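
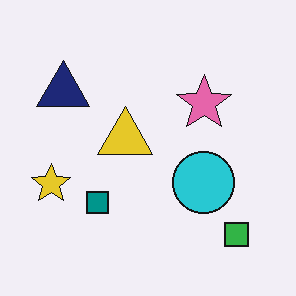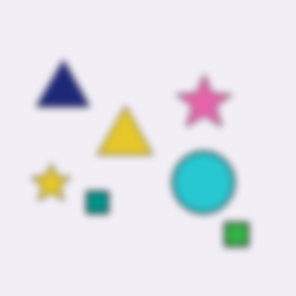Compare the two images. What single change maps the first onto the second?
Moderately blurred.

Shape edges and outlines are uniformly softened across the whole image.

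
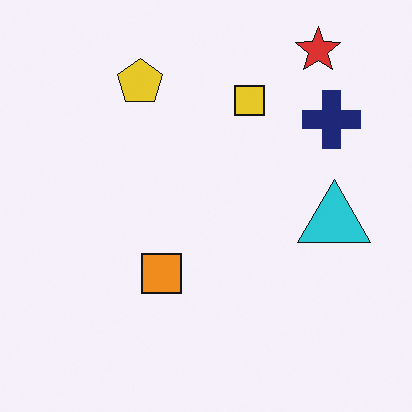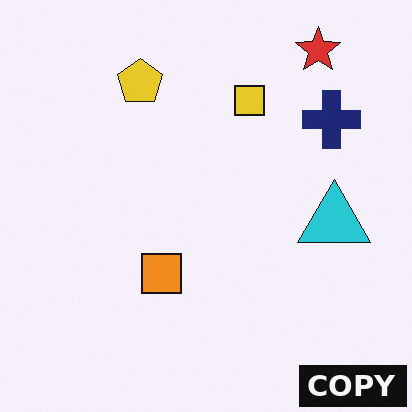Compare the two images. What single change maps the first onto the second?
This is the original image watermarked with the text "COPY" in the lower-right corner.

A dark label reading "COPY" appears in the lower-right corner.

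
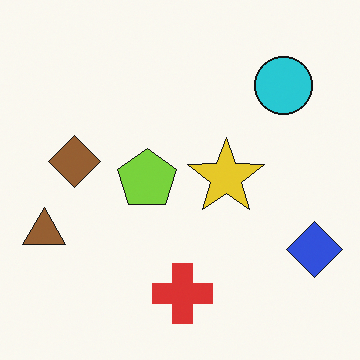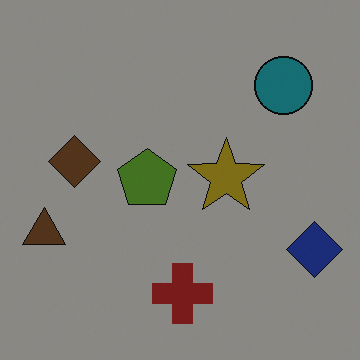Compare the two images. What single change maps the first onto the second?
The image was noticeably darkened.

Every pixel — background and shapes alike — is uniformly darkened.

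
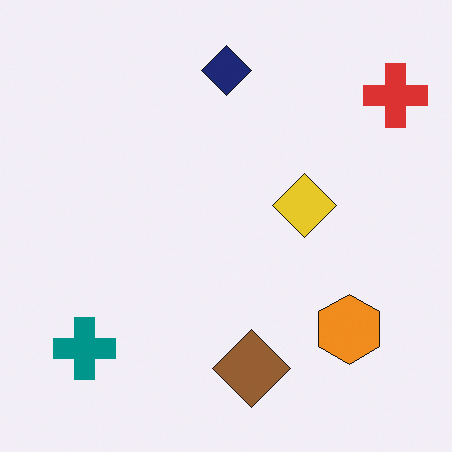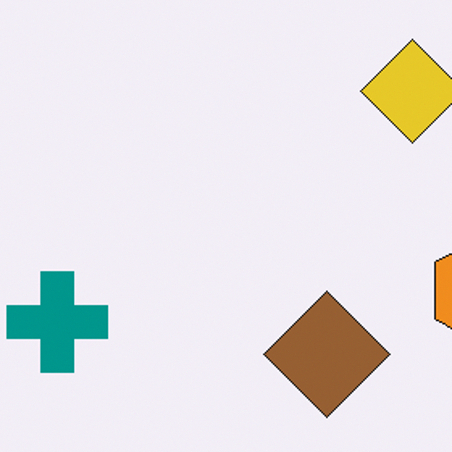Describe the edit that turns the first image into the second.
The second image is the first cropped slightly and scaled back up.

The visible shapes are larger and the field of view is narrower; shapes near the original edges may be partly or wholly outside the frame — a crop-and-rescale.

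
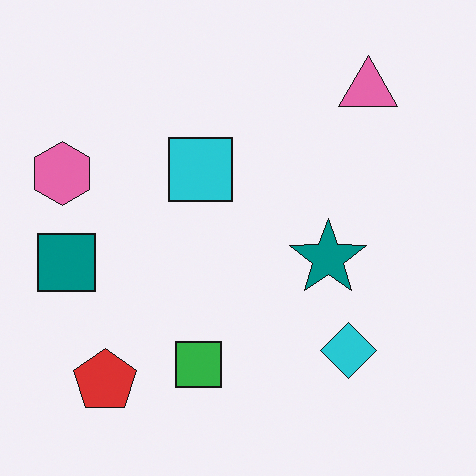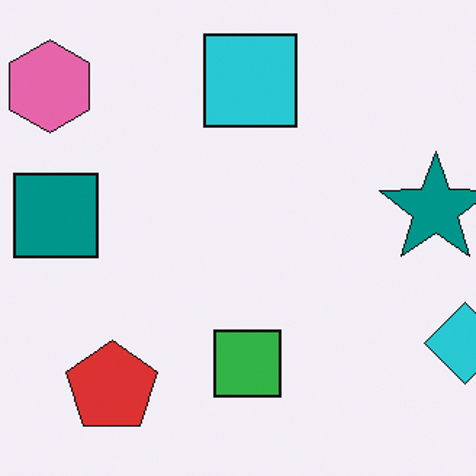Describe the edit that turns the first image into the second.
Cropped slightly and scaled back up.

The visible shapes are larger and the field of view is narrower; shapes near the original edges may be partly or wholly outside the frame — a crop-and-rescale.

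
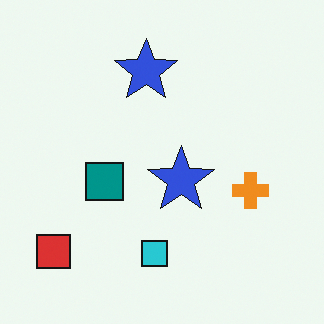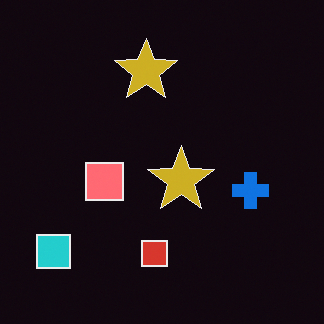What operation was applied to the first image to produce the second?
It was color-inverted (negative).

The light background has become dark and every shape's color is its complement — a photographic negative.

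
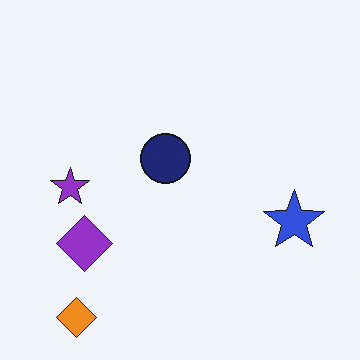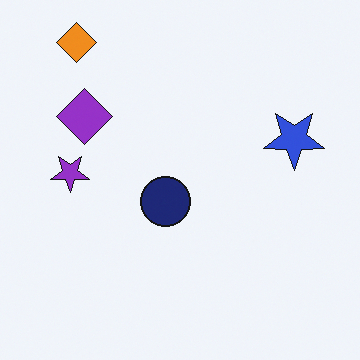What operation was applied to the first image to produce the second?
This is the original image flipped vertically (top ↔ bottom).

The orange diamond is in the bottom-left of the first image and the top-left of the second — shapes on opposite sides of the horizontal midline have swapped in a mirror flip.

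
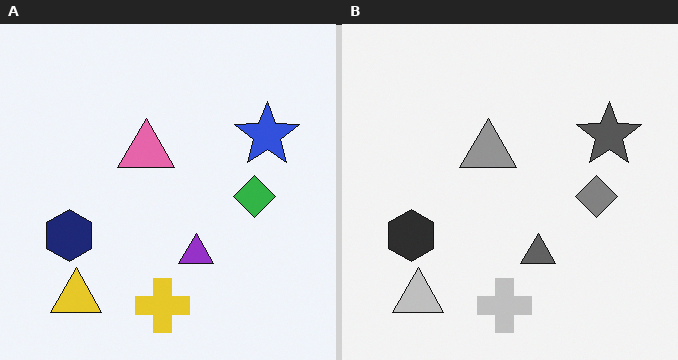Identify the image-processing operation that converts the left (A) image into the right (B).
The image was converted to grayscale.

All color is removed — every shape is now a shade of grey.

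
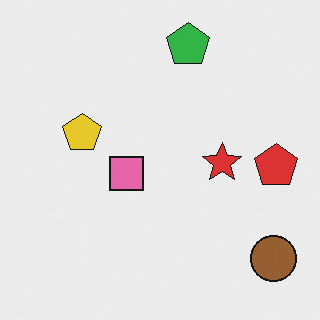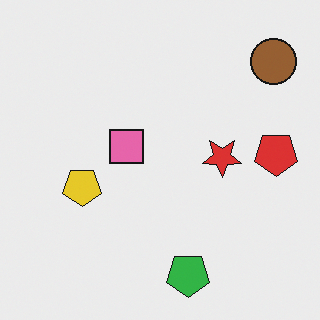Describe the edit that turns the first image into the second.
The second image is the first flipped vertically (top ↔ bottom).

The green pentagon is in the top of the first image and the bottom of the second — shapes on opposite sides of the horizontal midline have swapped in a mirror flip.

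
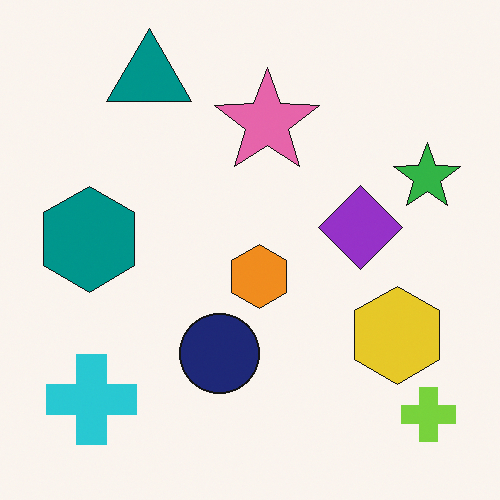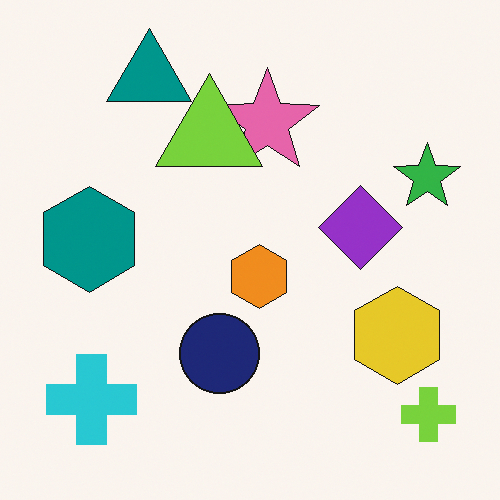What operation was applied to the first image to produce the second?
The image was overlaid with an additional lime triangle.

A lime triangle appears in the second image that is absent from the first.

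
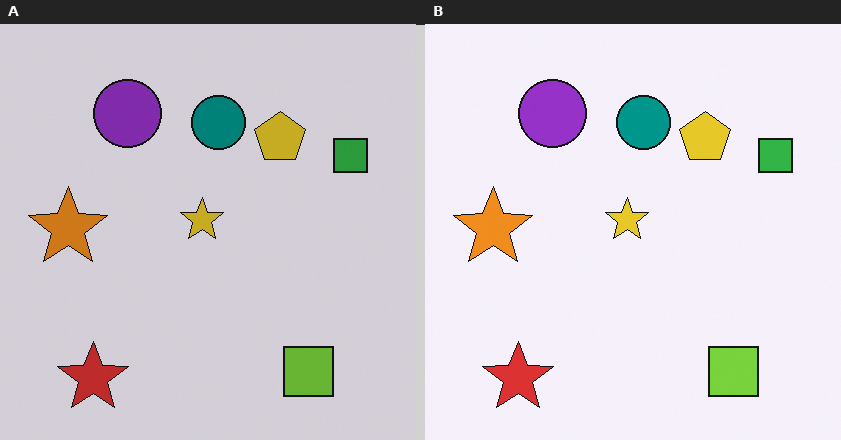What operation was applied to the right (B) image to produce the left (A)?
The transformation is: slightly darkened.

Every pixel — background and shapes alike — is uniformly darkened.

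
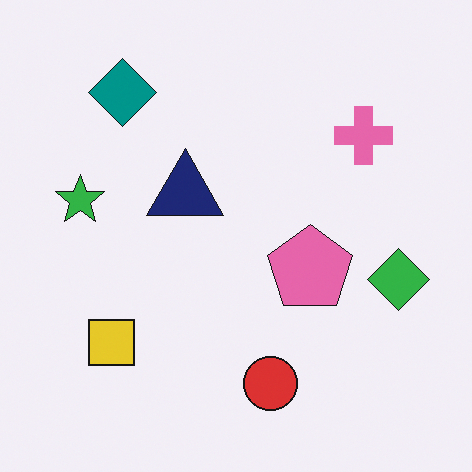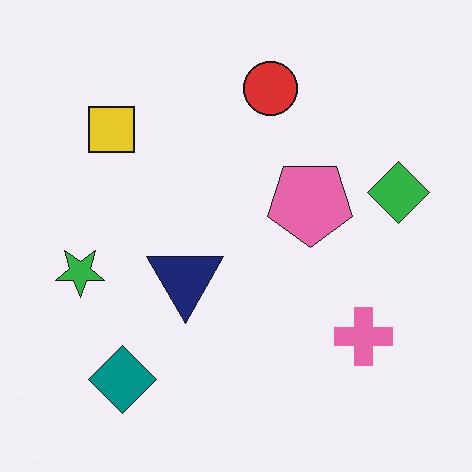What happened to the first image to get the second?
The transformation is: flipped vertically (top ↔ bottom).

The red circle is in the bottom of the first image and the top of the second — shapes on opposite sides of the horizontal midline have swapped in a mirror flip.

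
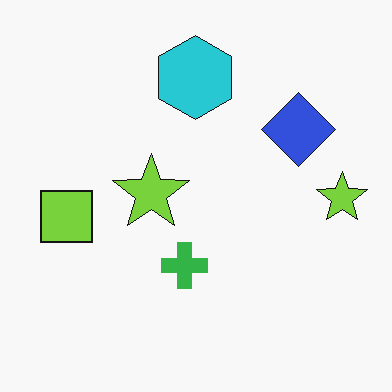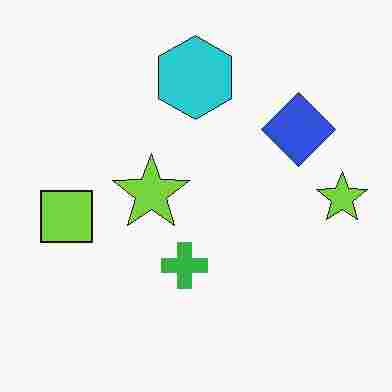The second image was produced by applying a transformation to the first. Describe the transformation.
This is the original image degraded with heavy JPEG compression.

Blocky 8×8 compression artifacts appear around shape edges and the flat background shows ringing — characteristic JPEG degradation.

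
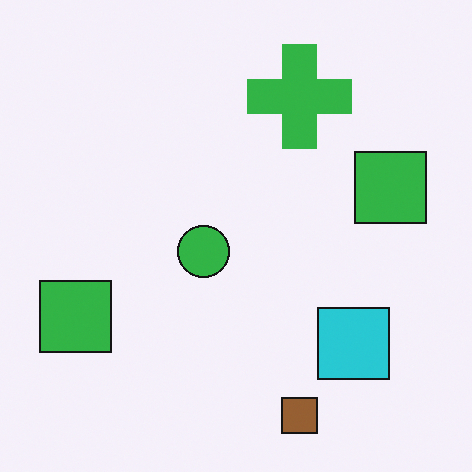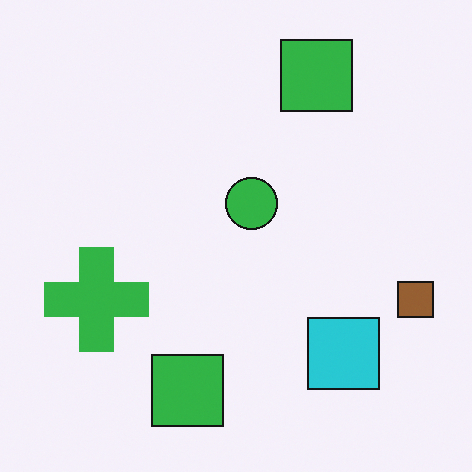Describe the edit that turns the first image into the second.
The transformation is: transposed (reflected across the top-left ↔ bottom-right diagonal).

Shapes have swapped their row and column positions — what was in the top-right is now in the bottom-left — a diagonal reflection.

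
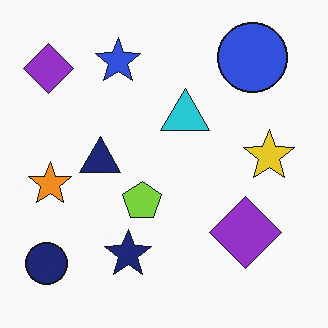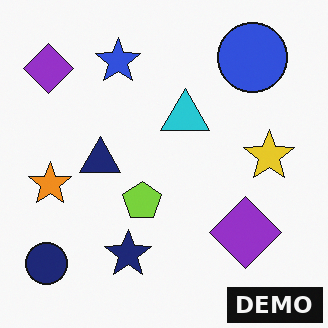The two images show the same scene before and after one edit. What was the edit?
The second image is the first watermarked with the text "DEMO" in the lower-right corner.

A dark label reading "DEMO" appears in the lower-right corner.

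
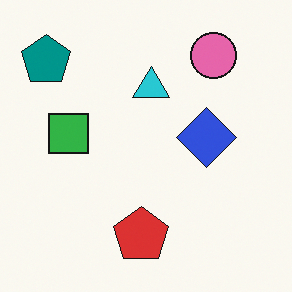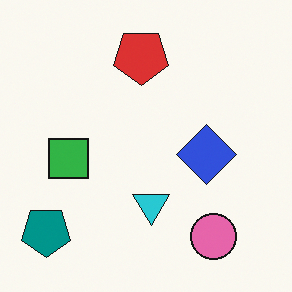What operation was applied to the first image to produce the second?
The second image is the first flipped vertically (top ↔ bottom).

The pink circle is in the top-right of the first image and the bottom-right of the second — shapes on opposite sides of the horizontal midline have swapped in a mirror flip.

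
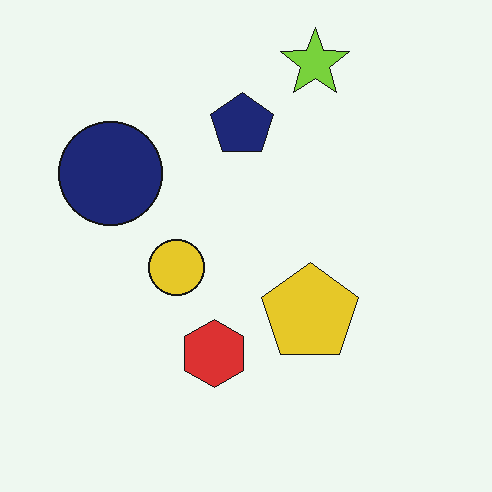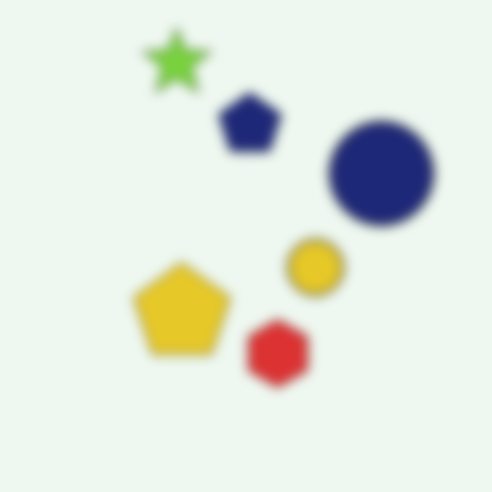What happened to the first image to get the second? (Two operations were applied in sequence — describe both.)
It was heavily blurred, then flipped horizontally (left ↔ right).

Shape edges and outlines are uniformly softened across the whole image. The navy circle is in the left of the first image and the right of the second — shapes on opposite sides of the vertical midline have swapped in a mirror flip.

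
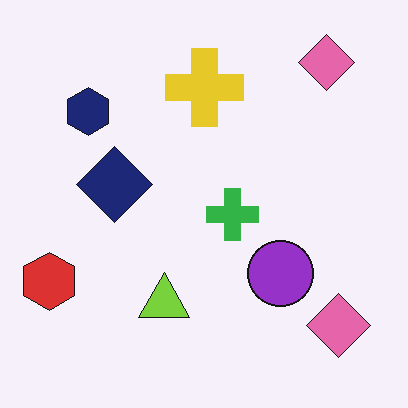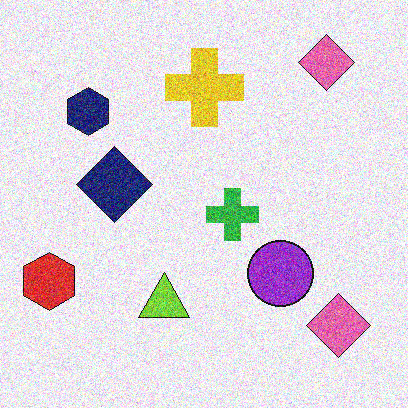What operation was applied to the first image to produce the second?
This is the original image degraded with heavy additive noise.

Random speckle covers the whole image, including the flat background.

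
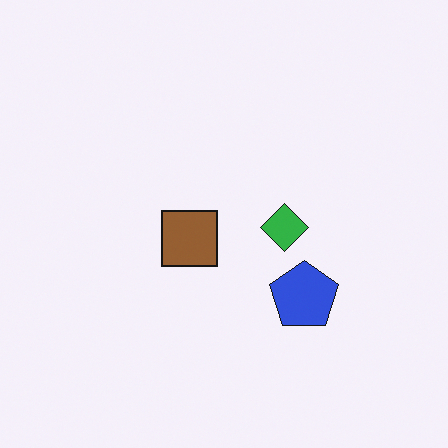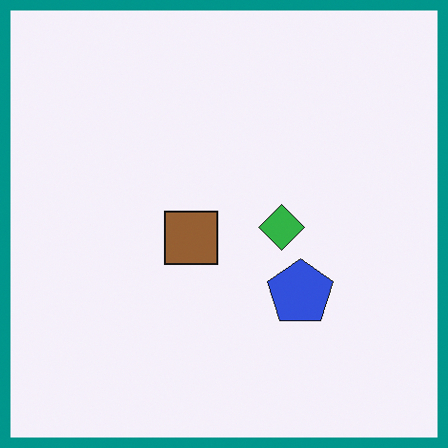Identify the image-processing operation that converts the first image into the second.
This is the original image framed with a teal border.

A solid teal frame runs around the edge of the second image, with the content slightly shrunk inside it.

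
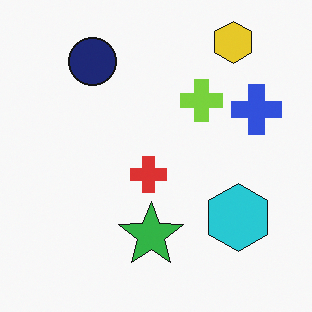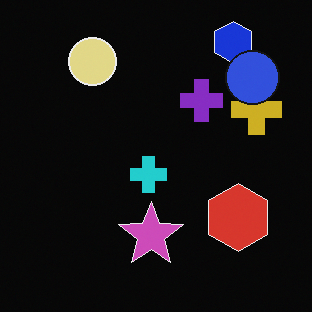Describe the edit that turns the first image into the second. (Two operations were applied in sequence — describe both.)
Color-inverted (negative), then overlaid with an additional blue circle.

The light background has become dark and every shape's color is its complement — a photographic negative. A blue circle appears in the second image that is absent from the first.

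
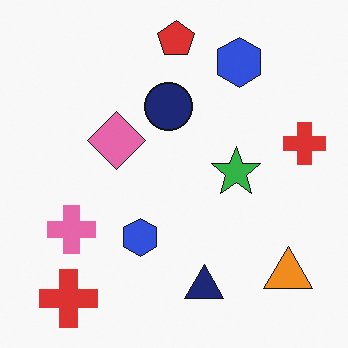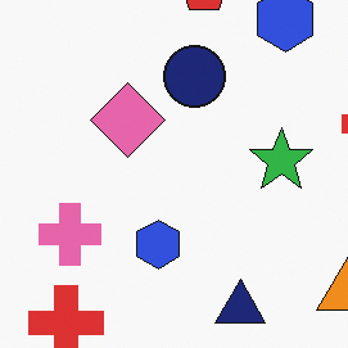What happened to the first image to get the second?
The transformation is: cropped to a modestly smaller region and rescaled.

The visible shapes are larger and the field of view is narrower; shapes near the original edges may be partly or wholly outside the frame — a crop-and-rescale.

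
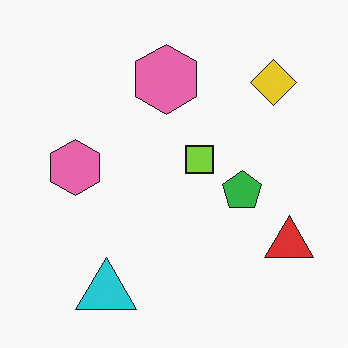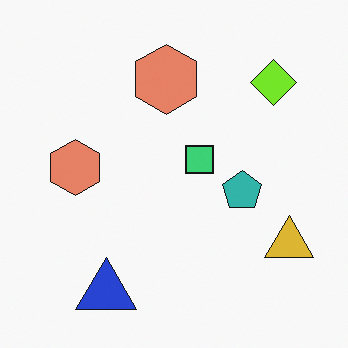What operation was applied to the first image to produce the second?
Hue-shifted by a small amount.

Every shape's color has rotated by the same amount around the hue wheel — a uniform hue shift.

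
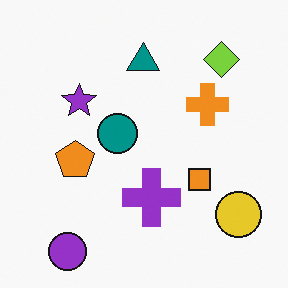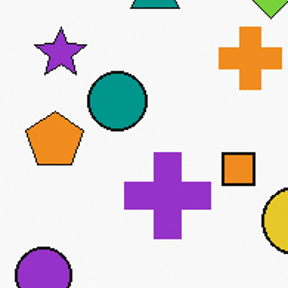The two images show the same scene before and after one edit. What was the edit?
The transformation is: cropped to a modestly smaller region and rescaled.

The visible shapes are larger and the field of view is narrower; shapes near the original edges may be partly or wholly outside the frame — a crop-and-rescale.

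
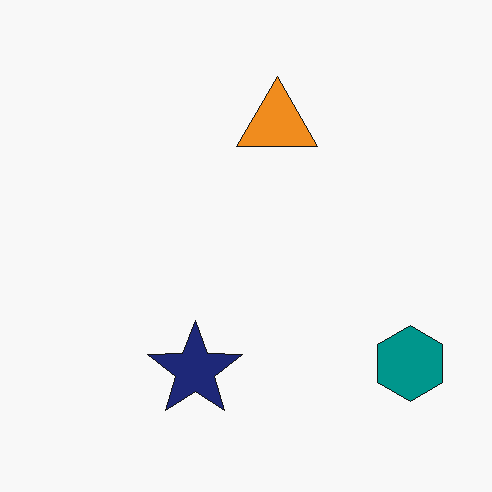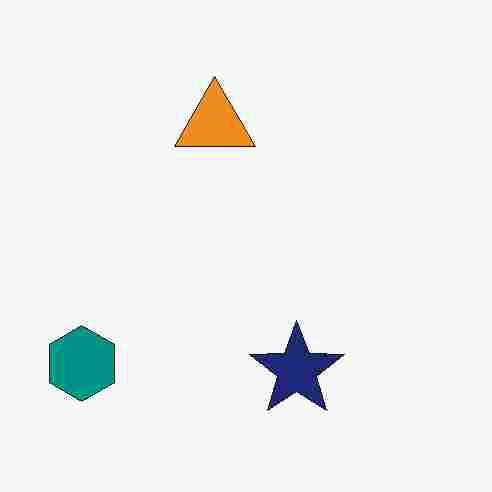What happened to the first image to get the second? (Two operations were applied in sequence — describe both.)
The second image is the first flipped horizontally (left ↔ right), then heavily JPEG-compressed with obvious blocking artifacts.

The teal hexagon is in the bottom-right of the first image and the bottom-left of the second — shapes on opposite sides of the vertical midline have swapped in a mirror flip. Blocky 8×8 compression artifacts appear around shape edges and the flat background shows ringing — characteristic JPEG degradation.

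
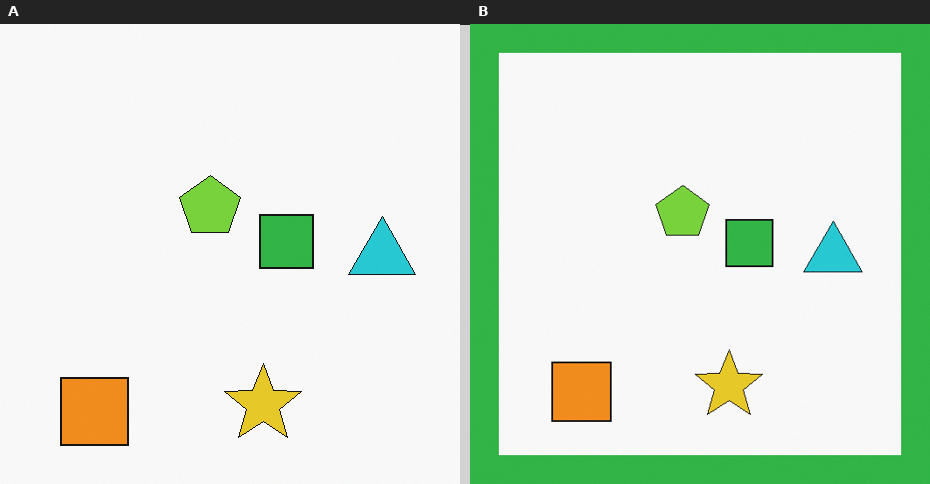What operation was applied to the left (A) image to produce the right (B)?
This is the original image framed with a green border.

A solid green frame runs around the edge of the right (B) image, with the content slightly shrunk inside it.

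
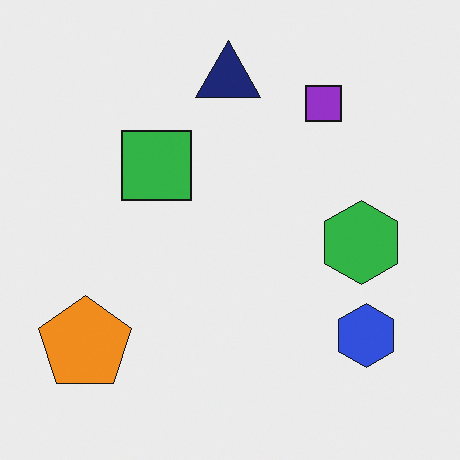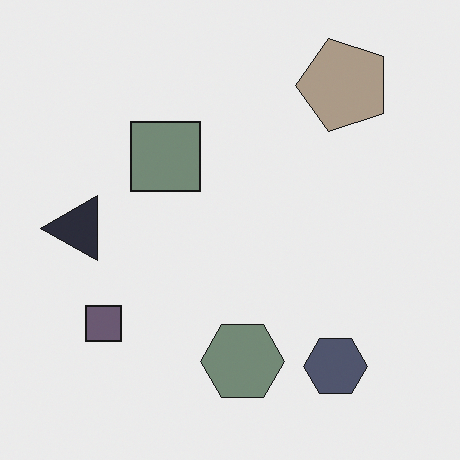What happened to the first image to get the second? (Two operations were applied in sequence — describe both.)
Heavily desaturated, then transposed (reflected across the top-left ↔ bottom-right diagonal).

All colors are more muted and greyish — a global saturation change. Shapes have swapped their row and column positions — what was in the top-right is now in the bottom-left — a diagonal reflection.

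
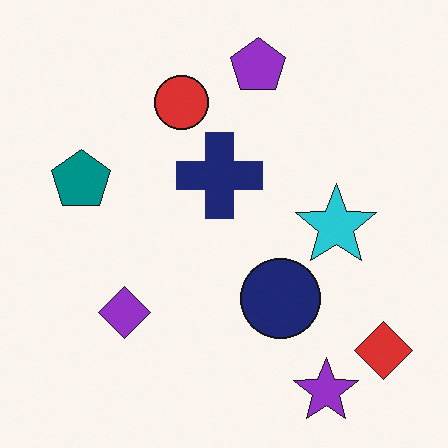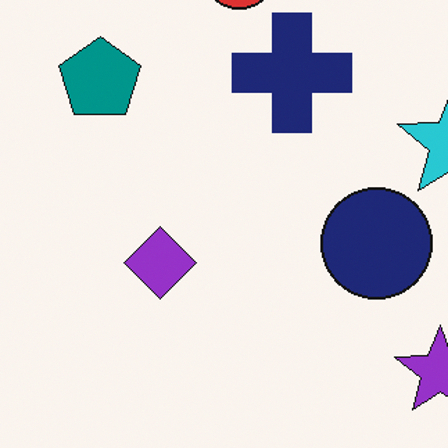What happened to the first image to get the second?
Cropped to a modestly smaller region and rescaled.

The visible shapes are larger and the field of view is narrower; shapes near the original edges may be partly or wholly outside the frame — a crop-and-rescale.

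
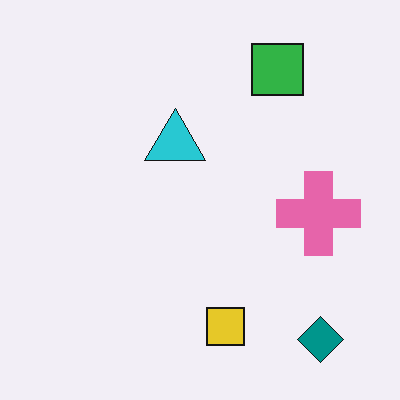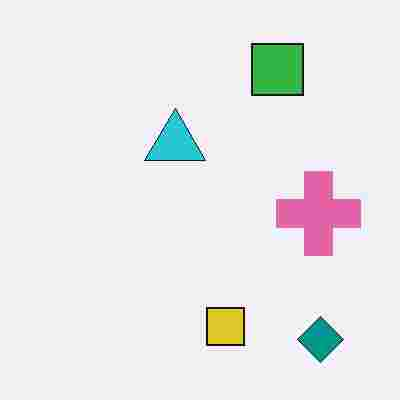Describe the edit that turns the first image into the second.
This is the original image heavily JPEG-compressed with obvious blocking artifacts.

Blocky 8×8 compression artifacts appear around shape edges and the flat background shows ringing — characteristic JPEG degradation.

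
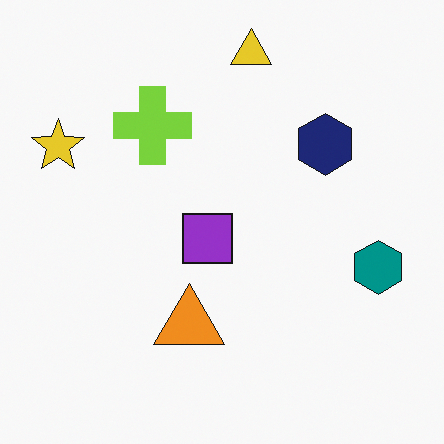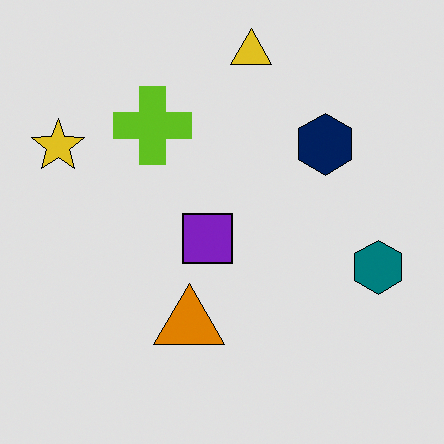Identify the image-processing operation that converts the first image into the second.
It was posterized to a reduced palette.

Each flat color has snapped to a coarser quantized level — most visibly, the near-white background has dropped to a flat grey.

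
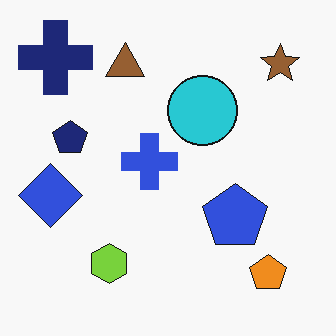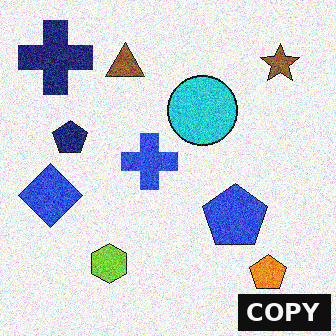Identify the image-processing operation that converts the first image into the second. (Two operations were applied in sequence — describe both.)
Degraded with heavy additive noise, then watermarked with the text "COPY" in the lower-right corner.

Random speckle covers the whole image, including the flat background. A dark label reading "COPY" appears in the lower-right corner.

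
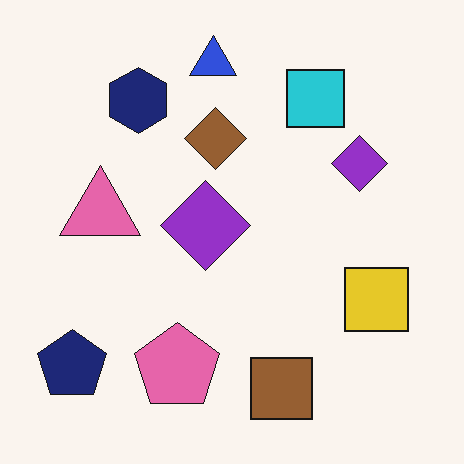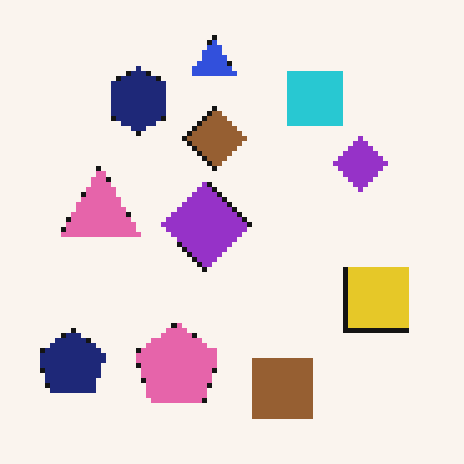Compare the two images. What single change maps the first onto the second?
The second image is the first mildly pixelated.

Shapes are reduced to large square blocks; fine edges and outlines are lost — a downscale-then-upscale (mosaic) effect.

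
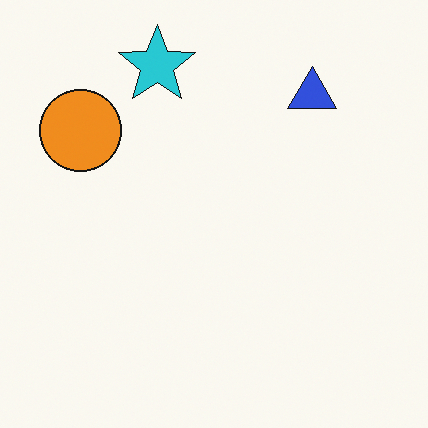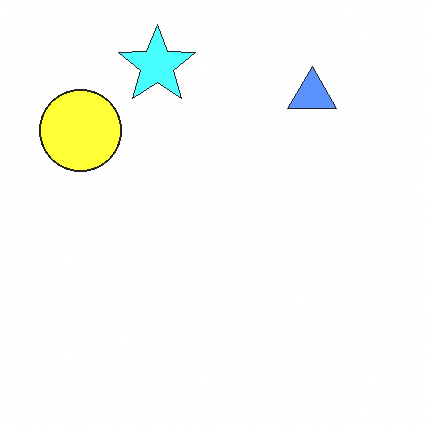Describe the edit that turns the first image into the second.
It was brightened a lot.

Every pixel — background and shapes alike — is uniformly brightened.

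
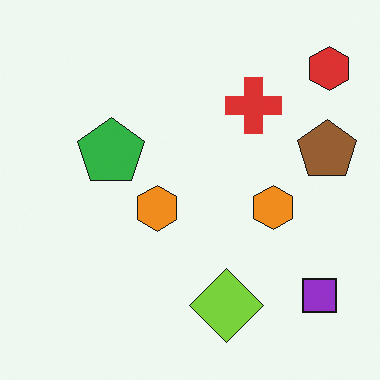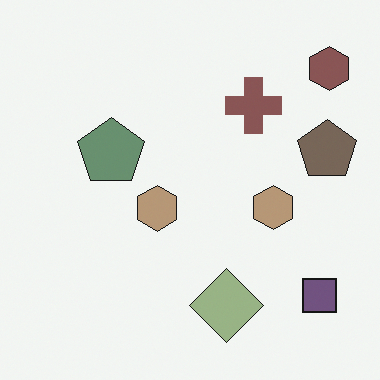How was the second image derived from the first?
It was heavily desaturated.

All colors are more muted and greyish — a global saturation change.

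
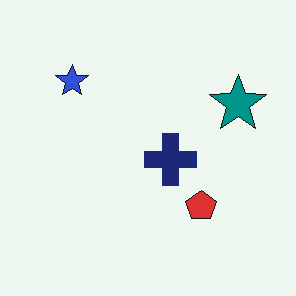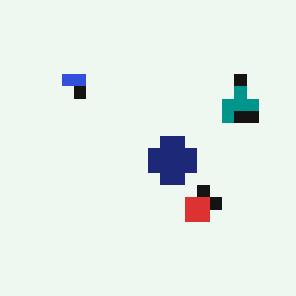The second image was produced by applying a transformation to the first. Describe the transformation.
The image was coarsely pixelated.

Shapes are reduced to large square blocks; fine edges and outlines are lost — a downscale-then-upscale (mosaic) effect.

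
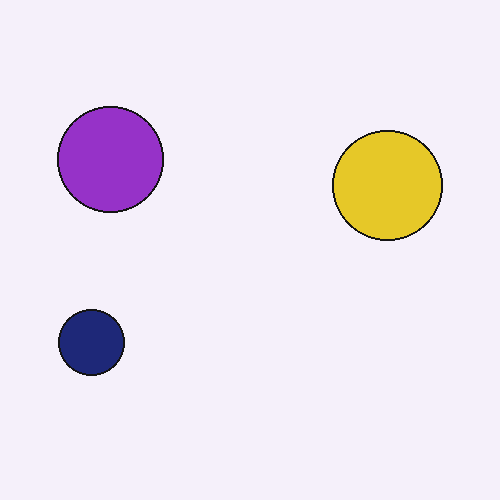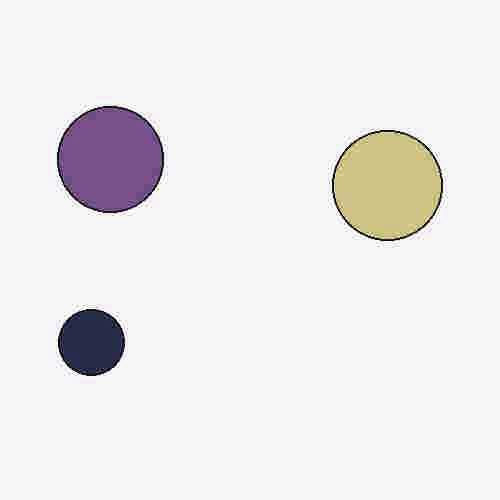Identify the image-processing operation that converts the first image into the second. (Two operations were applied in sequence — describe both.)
This is the original image degraded with heavy JPEG compression, then heavily desaturated.

Blocky 8×8 compression artifacts appear around shape edges and the flat background shows ringing — characteristic JPEG degradation. All colors are more muted and greyish — a global saturation change.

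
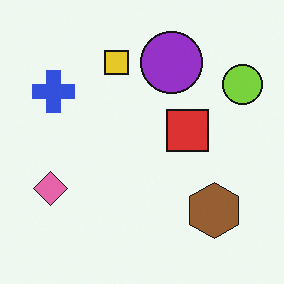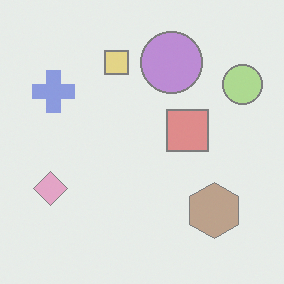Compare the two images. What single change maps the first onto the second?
The transformation is: given much lower contrast.

Tones are pushed toward mid-grey across the whole image — a global contrast change.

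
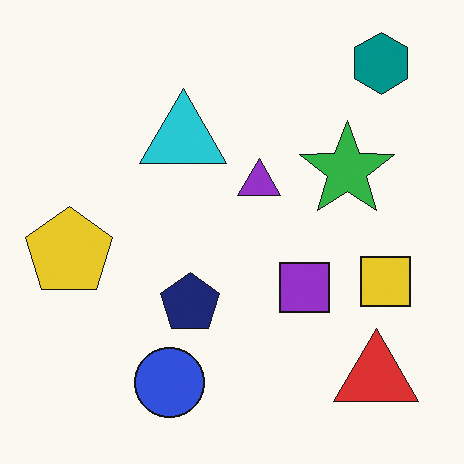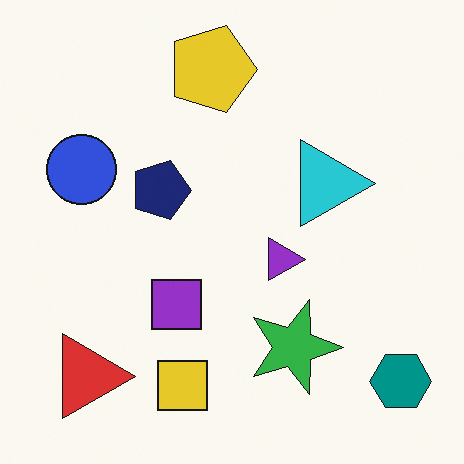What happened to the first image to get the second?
It was rotated 90° clockwise.

The teal hexagon sits in the top-right of the first image and the bottom-right of the second — consistent with a whole-image 90° clockwise rotation.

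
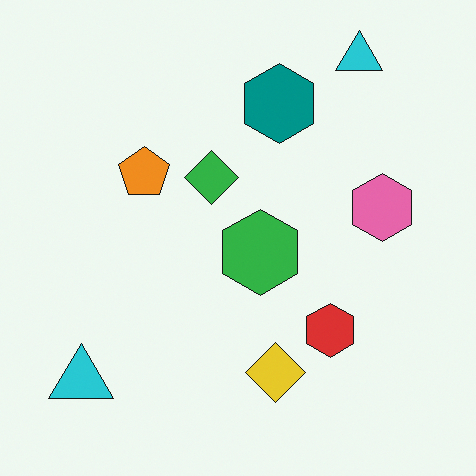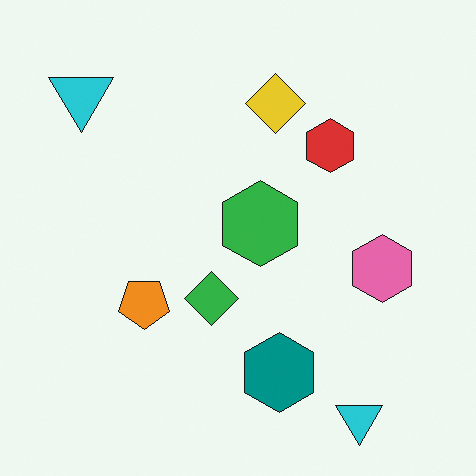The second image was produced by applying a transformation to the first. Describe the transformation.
The image was flipped vertically (top ↔ bottom).

The teal hexagon is in the top of the first image and the bottom of the second — shapes on opposite sides of the horizontal midline have swapped in a mirror flip.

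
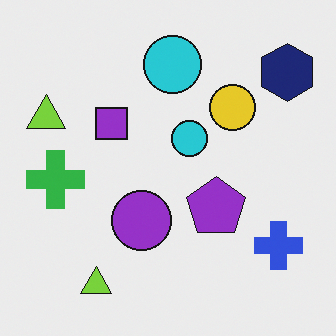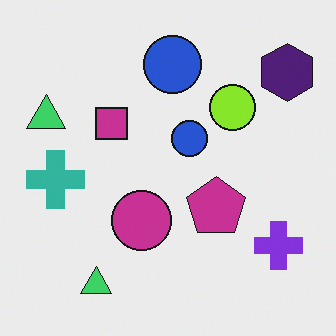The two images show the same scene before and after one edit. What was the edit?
This is the original image hue-shifted slightly.

Every shape's color has rotated by the same amount around the hue wheel — a uniform hue shift.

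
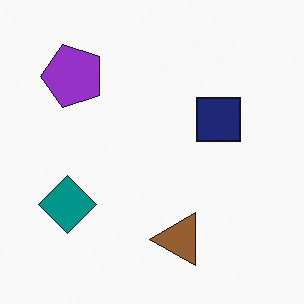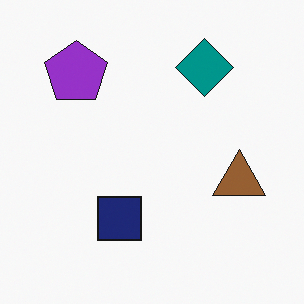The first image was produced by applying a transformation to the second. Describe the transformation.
It was transposed (reflected across the top-left ↔ bottom-right diagonal).

Shapes have swapped their row and column positions — what was in the top-right is now in the bottom-left — a diagonal reflection.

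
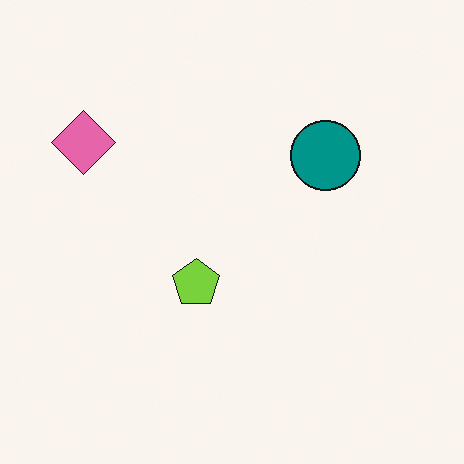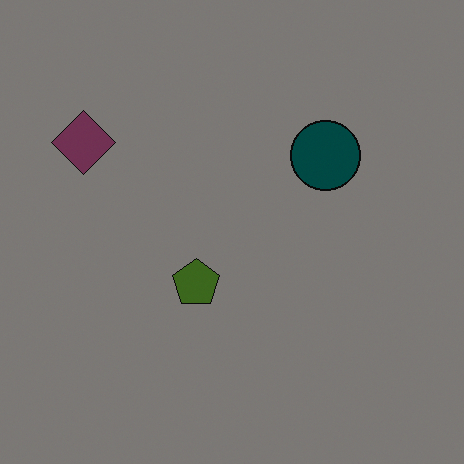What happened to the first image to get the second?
The second image is the first noticeably darkened.

Every pixel — background and shapes alike — is uniformly darkened.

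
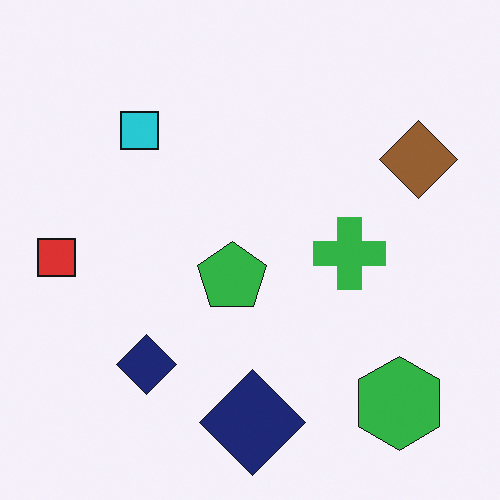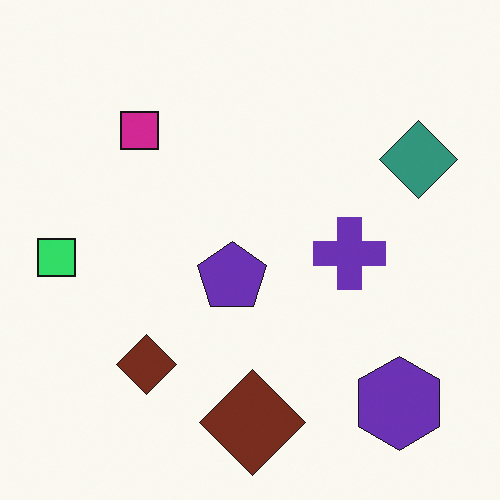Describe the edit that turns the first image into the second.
The image was hue-shifted noticeably.

Every shape's color has rotated by the same amount around the hue wheel — a uniform hue shift.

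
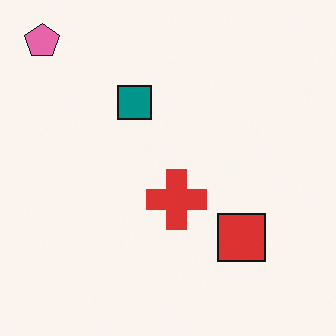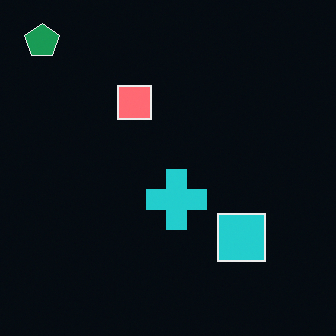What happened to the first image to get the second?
This is the original image color-inverted (negative).

The light background has become dark and every shape's color is its complement — a photographic negative.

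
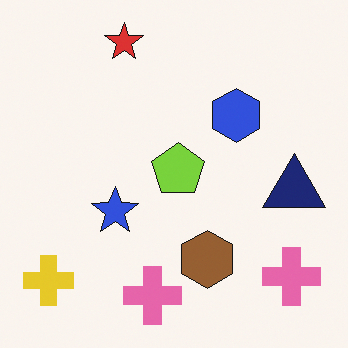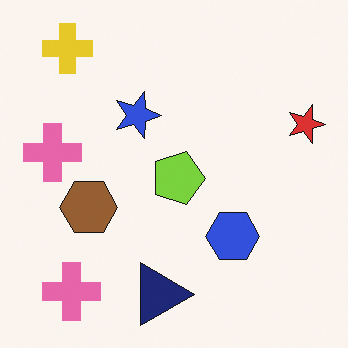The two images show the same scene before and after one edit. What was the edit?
The image was rotated 90° clockwise.

The yellow cross sits in the bottom-left of the first image and the top-left of the second — consistent with a whole-image 90° clockwise rotation.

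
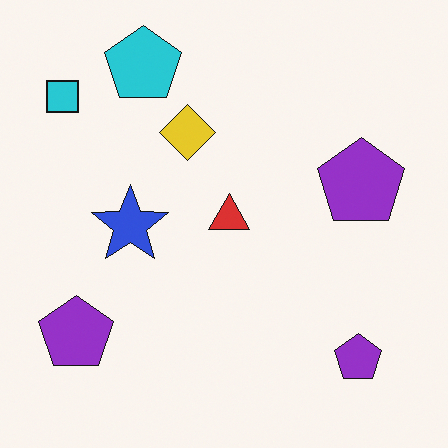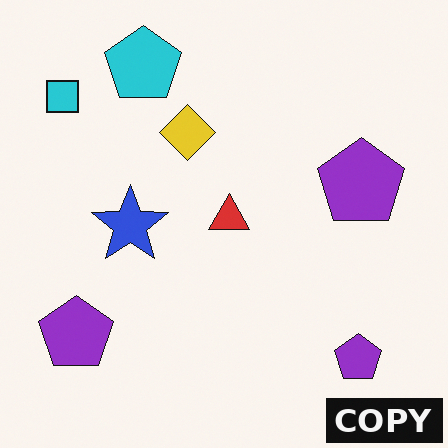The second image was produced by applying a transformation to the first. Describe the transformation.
Watermarked with the text "COPY" in the lower-right corner.

A dark label reading "COPY" appears in the lower-right corner.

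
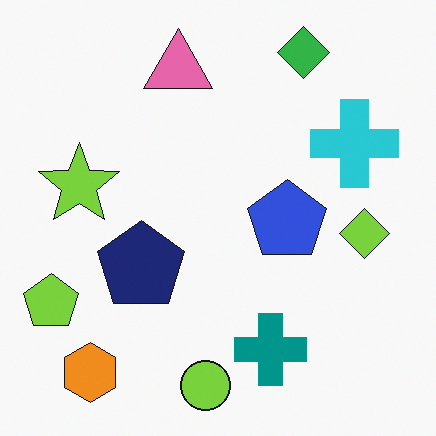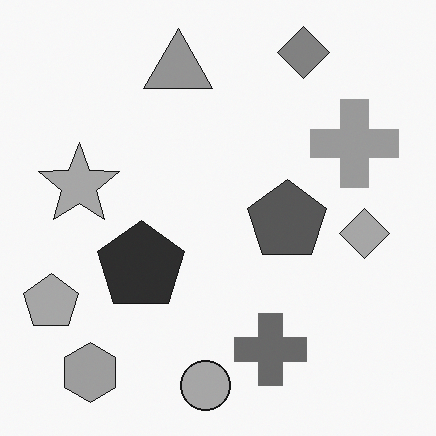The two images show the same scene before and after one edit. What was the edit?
The image was converted to grayscale.

All color is removed — every shape is now a shade of grey.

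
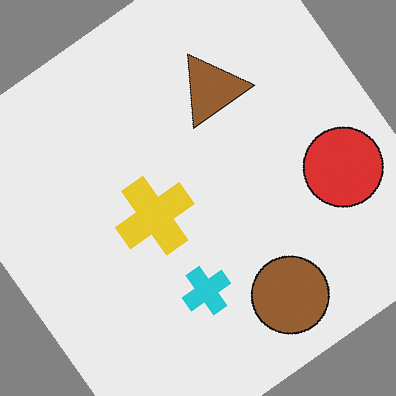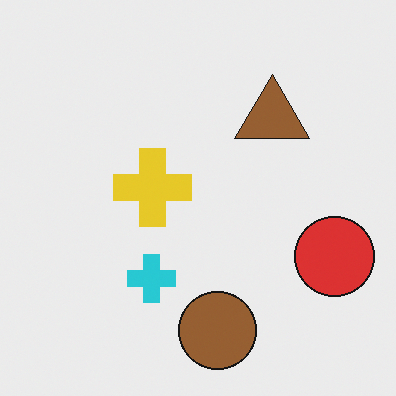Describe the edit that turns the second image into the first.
It was rotated counter-clockwise by a large amount — several tens of degrees.

Every shape is tilted by the same angle and the image corners show triangular fill wedges — a whole-image rotation by a non-right angle.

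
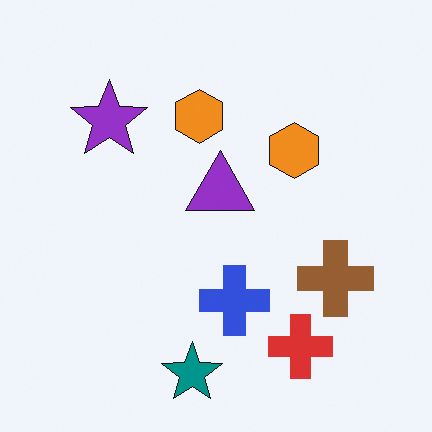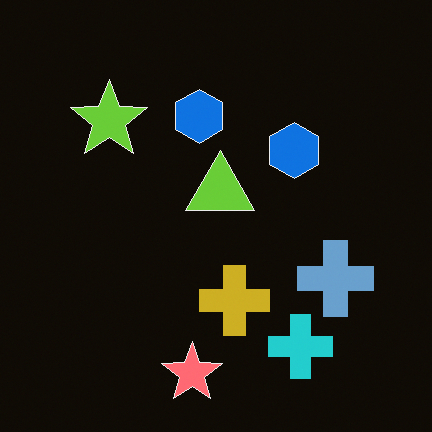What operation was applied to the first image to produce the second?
The second image is the first color-inverted (negative).

The light background has become dark and every shape's color is its complement — a photographic negative.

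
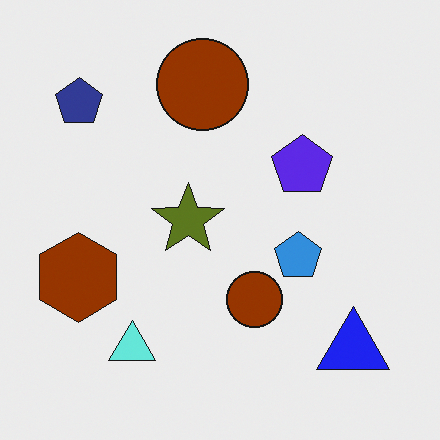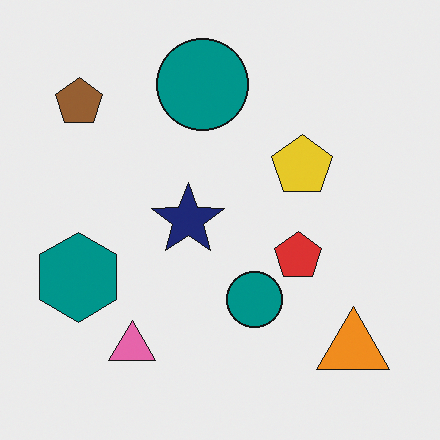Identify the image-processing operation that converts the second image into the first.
The image was hue-shifted through roughly half the color wheel.

Every shape's color has rotated by the same amount around the hue wheel — a uniform hue shift.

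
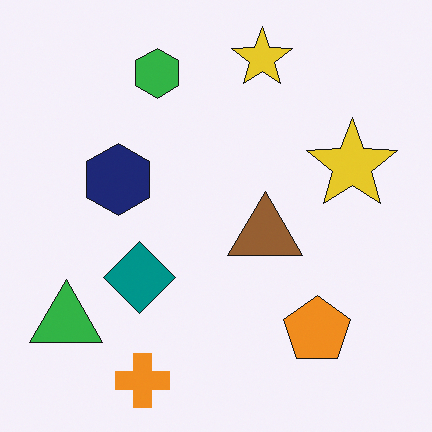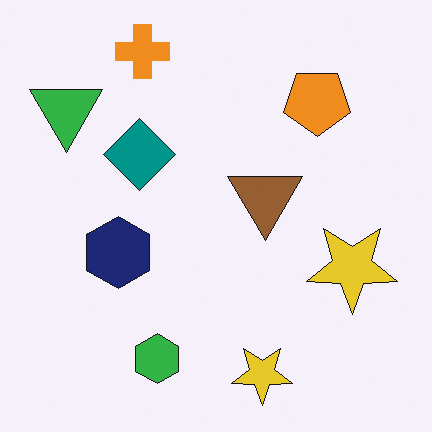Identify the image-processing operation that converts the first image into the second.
This is the original image flipped vertically (top ↔ bottom).

The orange cross is in the bottom-left of the first image and the top-left of the second — shapes on opposite sides of the horizontal midline have swapped in a mirror flip.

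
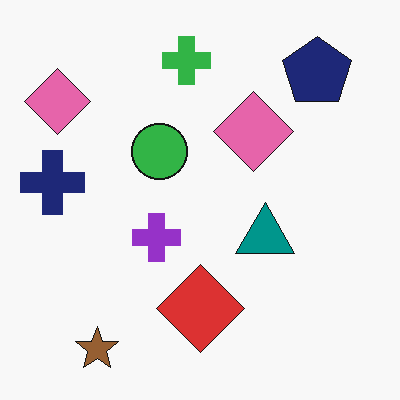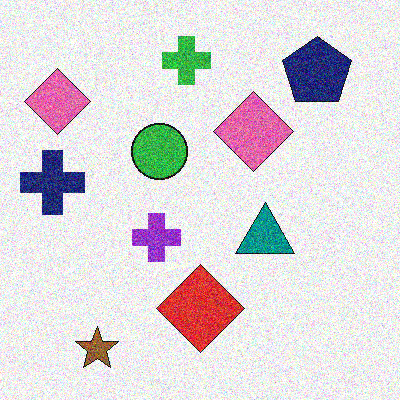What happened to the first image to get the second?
The image was degraded with a thick layer of grain.

Random speckle covers the whole image, including the flat background.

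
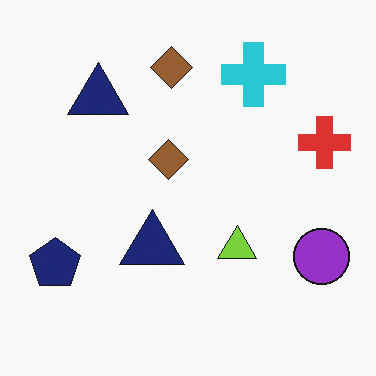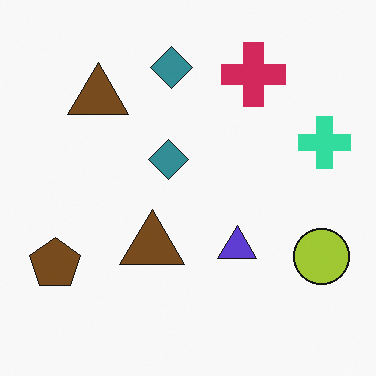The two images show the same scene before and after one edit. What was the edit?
This is the original image hue-shifted by a large amount.

Every shape's color has rotated by the same amount around the hue wheel — a uniform hue shift.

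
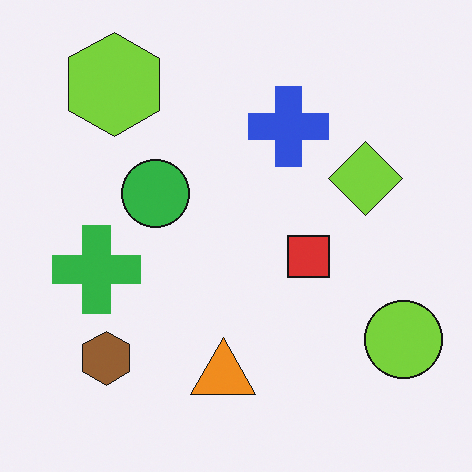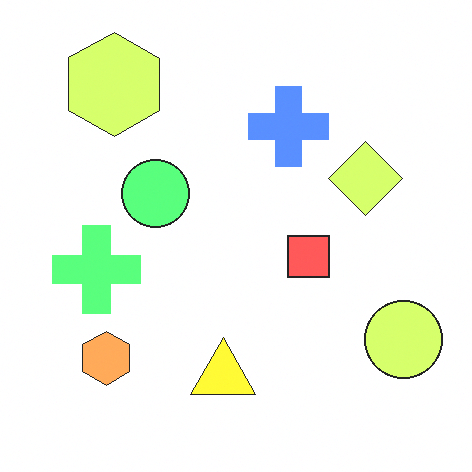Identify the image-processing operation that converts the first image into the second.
It was brightened a lot.

Every pixel — background and shapes alike — is uniformly brightened.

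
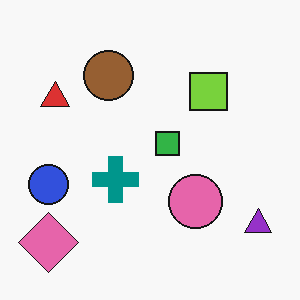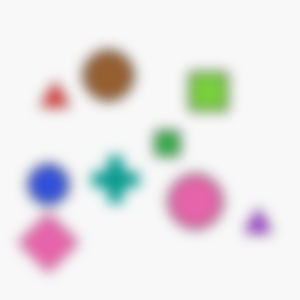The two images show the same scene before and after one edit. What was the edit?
It was strongly gaussian-blurred.

Shape edges and outlines are uniformly softened across the whole image.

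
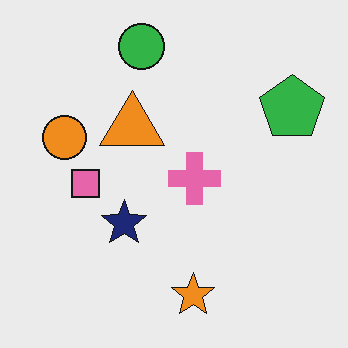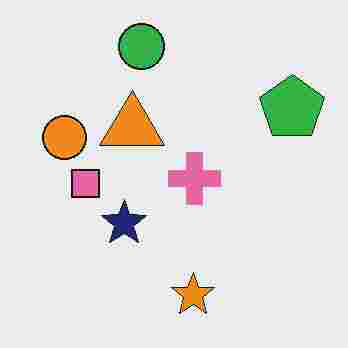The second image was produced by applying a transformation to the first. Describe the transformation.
The second image is the first degraded with heavy JPEG compression.

Blocky 8×8 compression artifacts appear around shape edges and the flat background shows ringing — characteristic JPEG degradation.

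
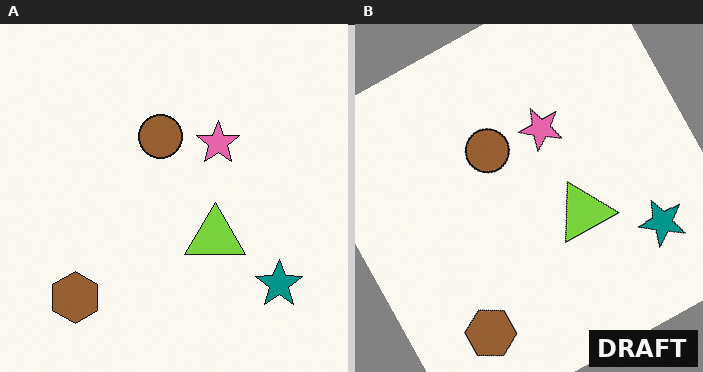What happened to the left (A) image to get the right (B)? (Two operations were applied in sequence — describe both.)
The transformation is: rotated counter-clockwise by a moderate amount, then watermarked with the text "DRAFT" in the lower-right corner.

Every shape is tilted by the same angle and the image corners show triangular fill wedges — a whole-image rotation by a non-right angle. A dark label reading "DRAFT" appears in the lower-right corner.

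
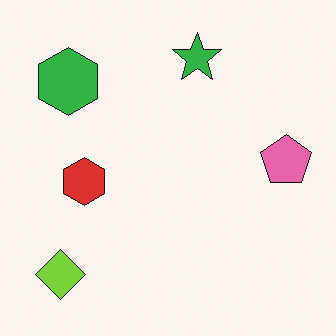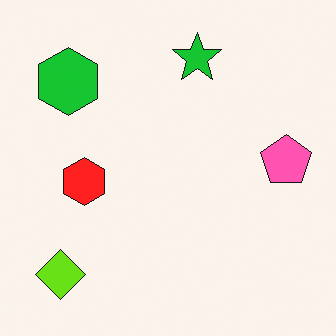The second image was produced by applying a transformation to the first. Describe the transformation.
This is the original image slightly oversaturated.

All colors are more vivid — a global saturation change.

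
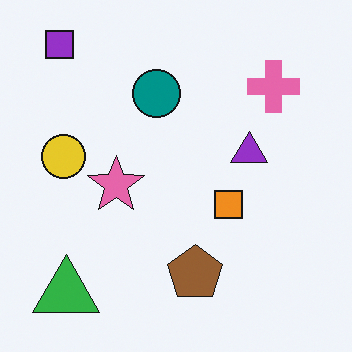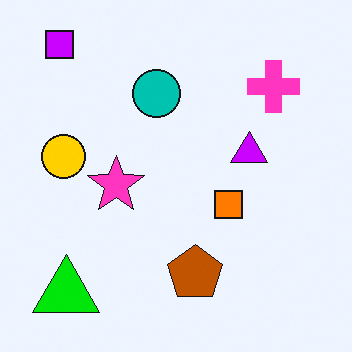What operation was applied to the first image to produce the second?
The image was made much more vivid (saturation change).

All colors are more vivid — a global saturation change.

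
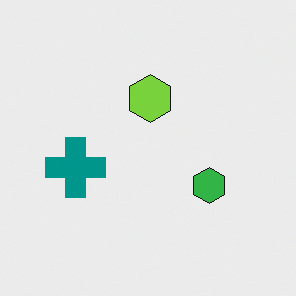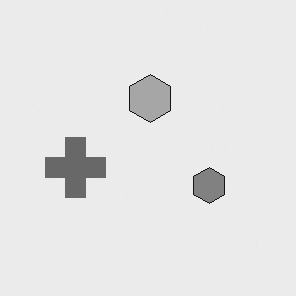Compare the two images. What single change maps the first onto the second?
This is the original image converted to grayscale.

All color is removed — every shape is now a shade of grey.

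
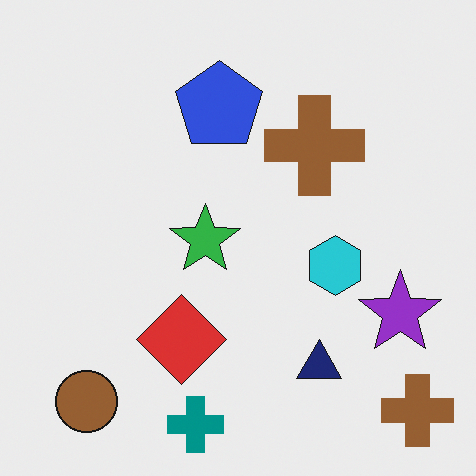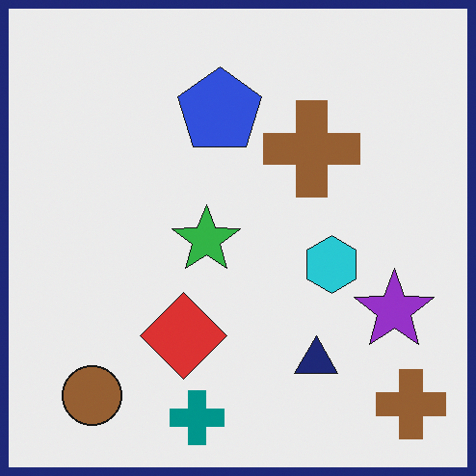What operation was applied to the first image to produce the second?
The transformation is: framed with a navy border.

A solid navy frame runs around the edge of the second image, with the content slightly shrunk inside it.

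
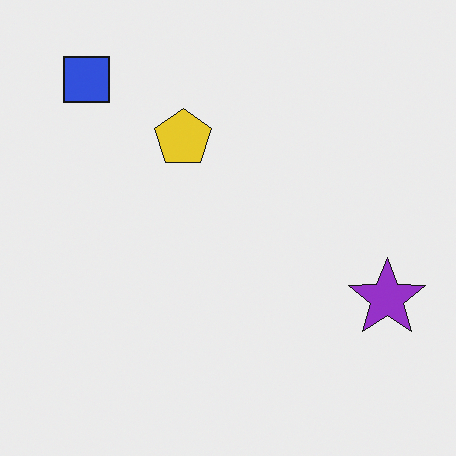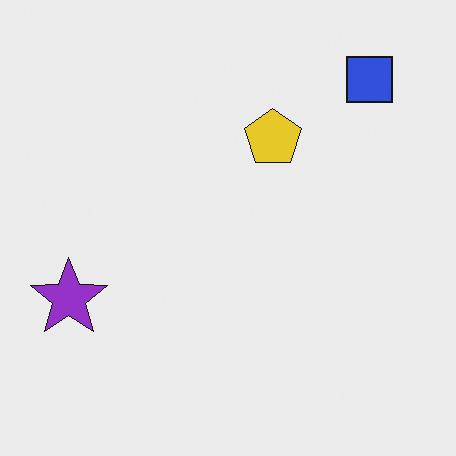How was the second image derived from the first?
The second image is the first flipped horizontally (left ↔ right).

The purple star is in the right of the first image and the left of the second — shapes on opposite sides of the vertical midline have swapped in a mirror flip.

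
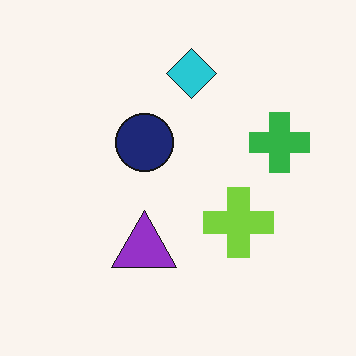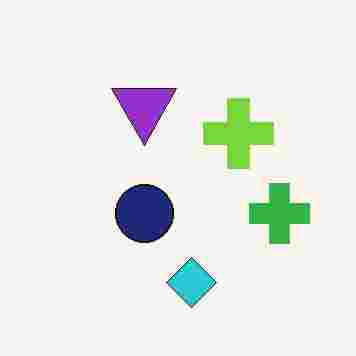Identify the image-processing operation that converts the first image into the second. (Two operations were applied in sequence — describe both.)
This is the original image flipped vertically (top ↔ bottom), then degraded with heavy JPEG compression.

The cyan diamond is in the top of the first image and the bottom of the second — shapes on opposite sides of the horizontal midline have swapped in a mirror flip. Blocky 8×8 compression artifacts appear around shape edges and the flat background shows ringing — characteristic JPEG degradation.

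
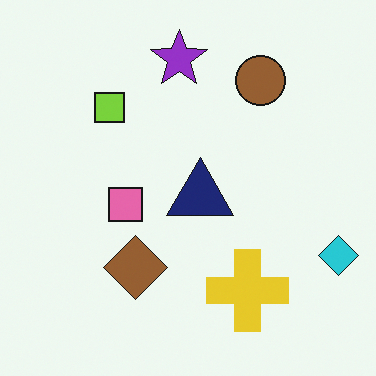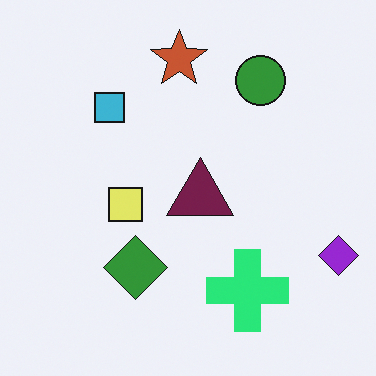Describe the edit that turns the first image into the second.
The second image is the first hue-shifted noticeably.

Every shape's color has rotated by the same amount around the hue wheel — a uniform hue shift.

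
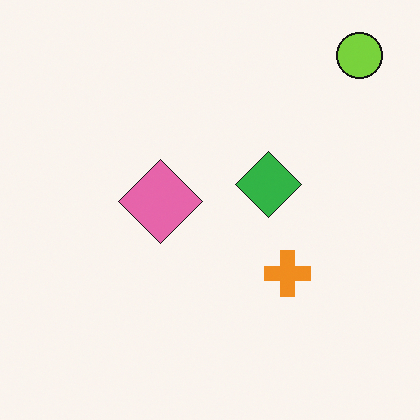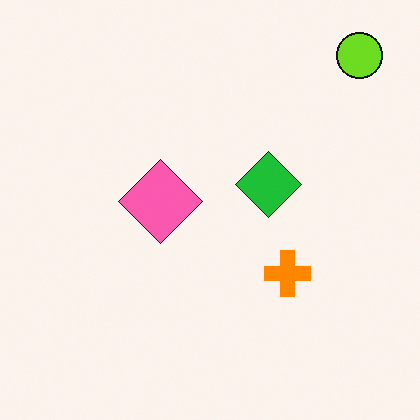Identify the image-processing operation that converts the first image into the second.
This is the original image slightly oversaturated.

All colors are more vivid — a global saturation change.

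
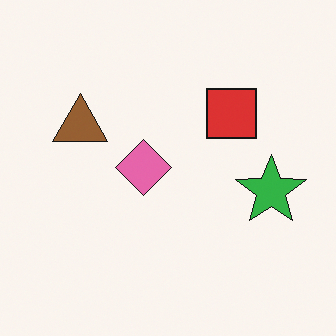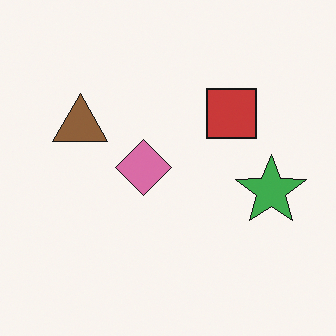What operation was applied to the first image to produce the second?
The second image is the first slightly desaturated.

All colors are more muted and greyish — a global saturation change.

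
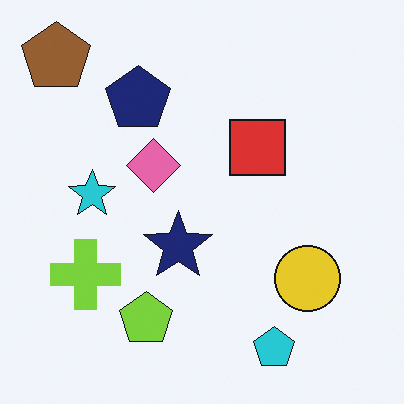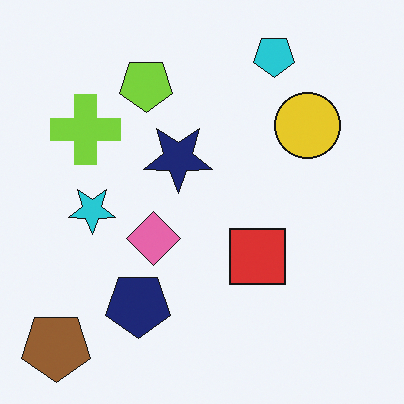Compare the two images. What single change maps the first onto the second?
The transformation is: flipped vertically (top ↔ bottom).

The cyan pentagon is in the bottom-right of the first image and the top-right of the second — shapes on opposite sides of the horizontal midline have swapped in a mirror flip.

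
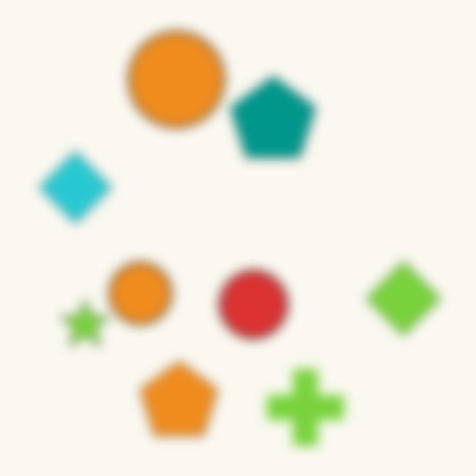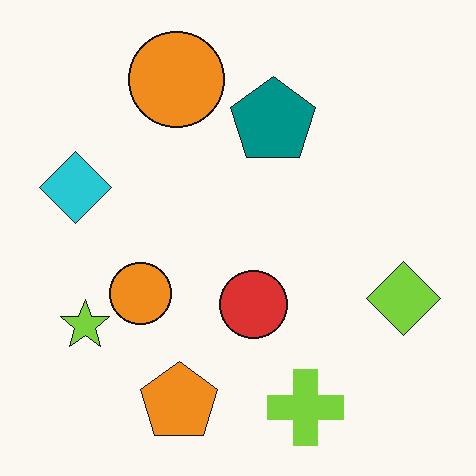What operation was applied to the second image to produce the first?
Strongly gaussian-blurred.

Shape edges and outlines are uniformly softened across the whole image.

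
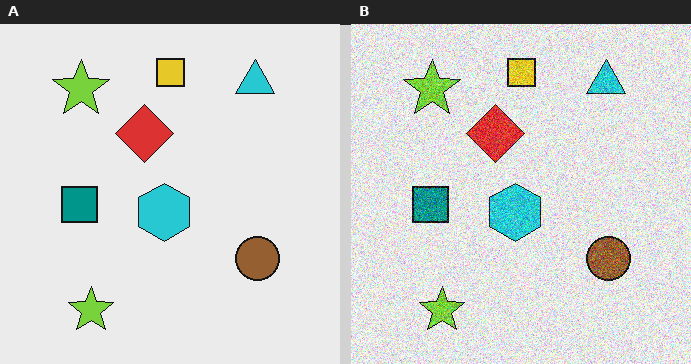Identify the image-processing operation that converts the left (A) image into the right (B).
The transformation is: degraded with strong gaussian noise.

Random speckle covers the whole image, including the flat background.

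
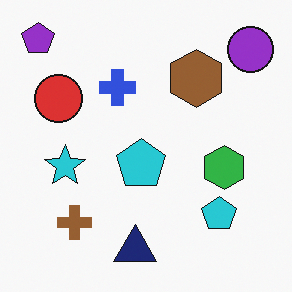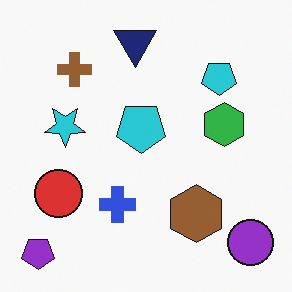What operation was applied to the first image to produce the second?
The transformation is: flipped vertically (top ↔ bottom).

The purple pentagon is in the top-left of the first image and the bottom-left of the second — shapes on opposite sides of the horizontal midline have swapped in a mirror flip.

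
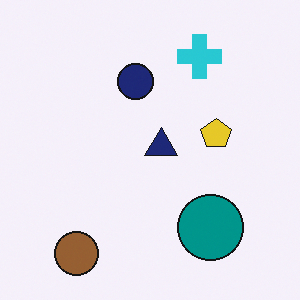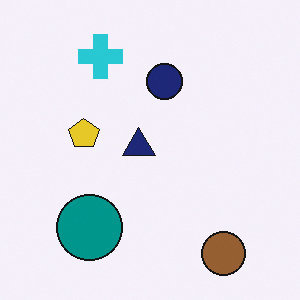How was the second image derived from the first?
The image was flipped horizontally (left ↔ right).

The brown circle is in the bottom-left of the first image and the bottom-right of the second — shapes on opposite sides of the vertical midline have swapped in a mirror flip.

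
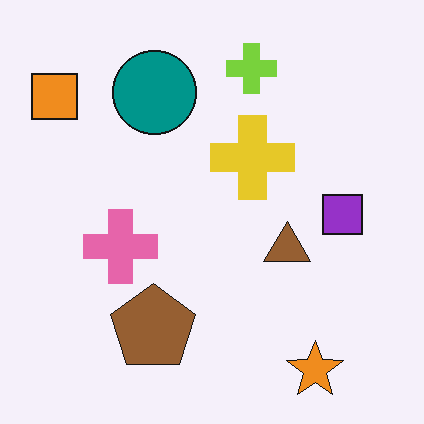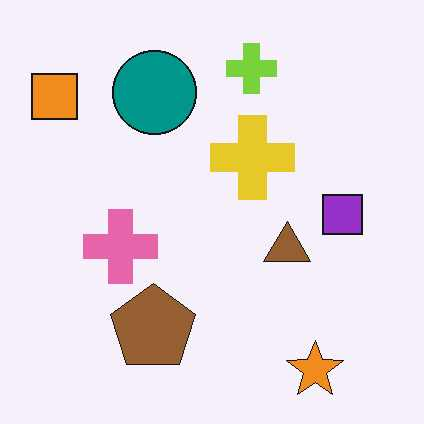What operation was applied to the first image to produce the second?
The transformation is: JPEG-compressed with visible artifacts.

Blocky 8×8 compression artifacts appear around shape edges and the flat background shows ringing — characteristic JPEG degradation.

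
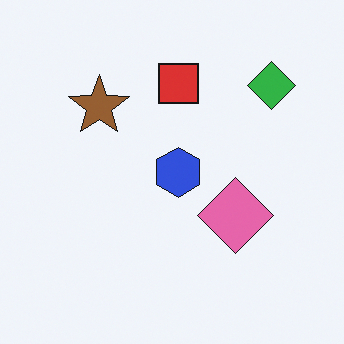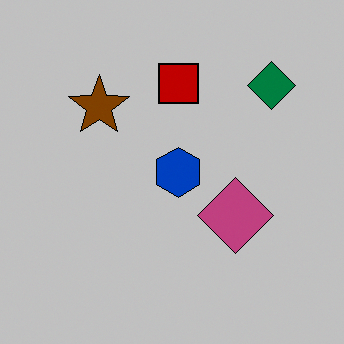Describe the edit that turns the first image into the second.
The transformation is: heavily posterized to just a handful of flat colors.

Each flat color has snapped to a coarser quantized level — most visibly, the near-white background has dropped to a flat grey.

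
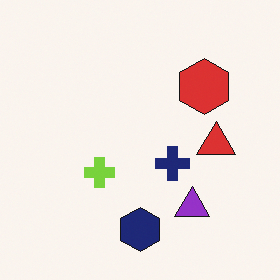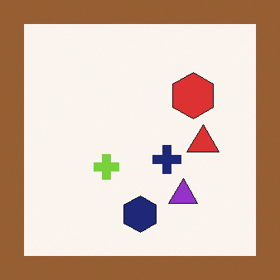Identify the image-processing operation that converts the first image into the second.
The second image is the first framed with a brown border.

A solid brown frame runs around the edge of the second image, with the content slightly shrunk inside it.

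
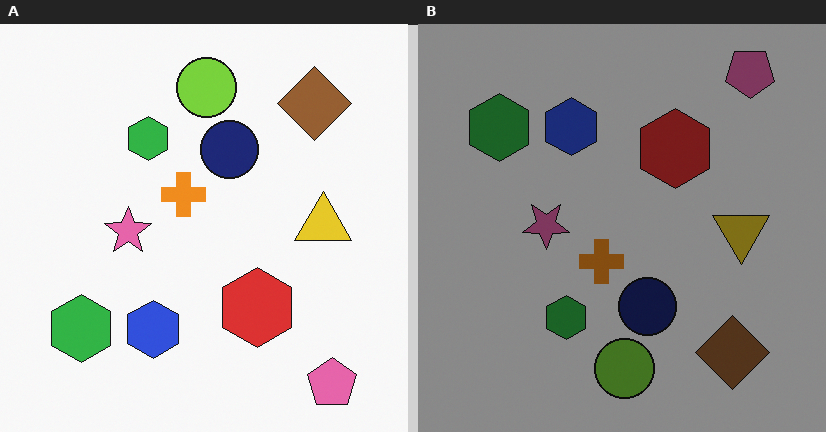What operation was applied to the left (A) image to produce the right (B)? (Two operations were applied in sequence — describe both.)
Flipped vertically (top ↔ bottom), then noticeably darkened.

The pink pentagon is in the bottom-right of the left (A) image and the top-right of the right (B) — shapes on opposite sides of the horizontal midline have swapped in a mirror flip. Every pixel — background and shapes alike — is uniformly darkened.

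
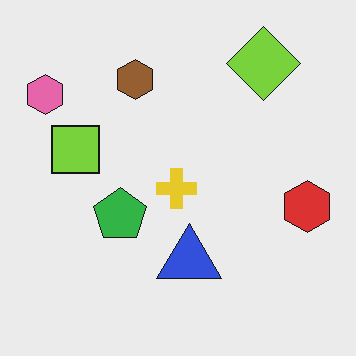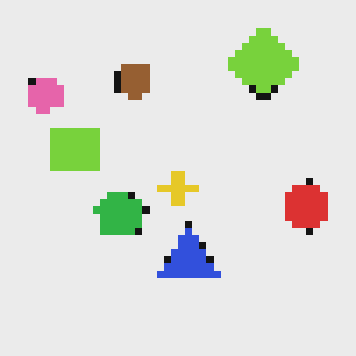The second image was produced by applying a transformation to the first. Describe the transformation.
This is the original image pixelated into visible square blocks.

Shapes are reduced to large square blocks; fine edges and outlines are lost — a downscale-then-upscale (mosaic) effect.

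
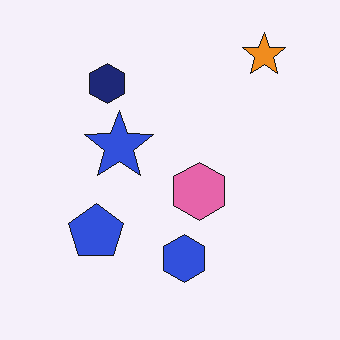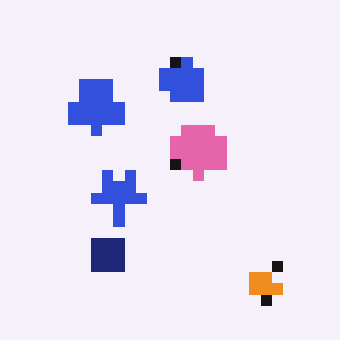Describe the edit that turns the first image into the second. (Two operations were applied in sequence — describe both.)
The image was flipped vertically (top ↔ bottom), then coarsely pixelated.

The orange star is in the top-right of the first image and the bottom-right of the second — shapes on opposite sides of the horizontal midline have swapped in a mirror flip. Shapes are reduced to large square blocks; fine edges and outlines are lost — a downscale-then-upscale (mosaic) effect.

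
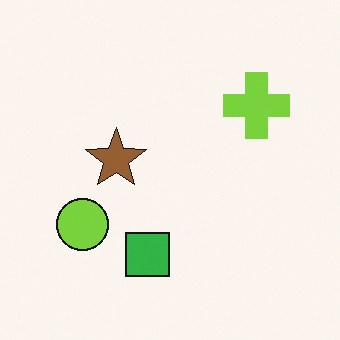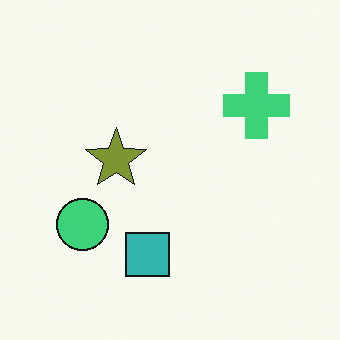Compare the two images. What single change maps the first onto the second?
The transformation is: hue-shifted slightly.

Every shape's color has rotated by the same amount around the hue wheel — a uniform hue shift.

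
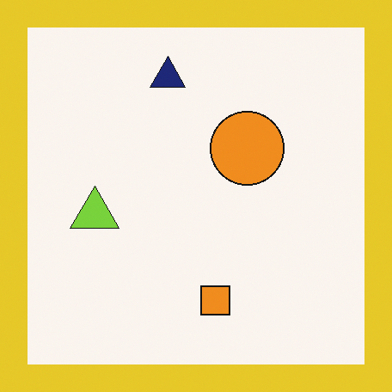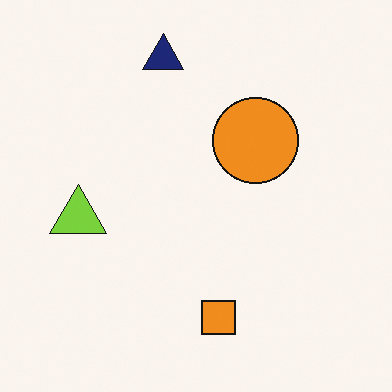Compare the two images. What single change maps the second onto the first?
Framed with a yellow border.

A solid yellow frame runs around the edge of the first image, with the content slightly shrunk inside it.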